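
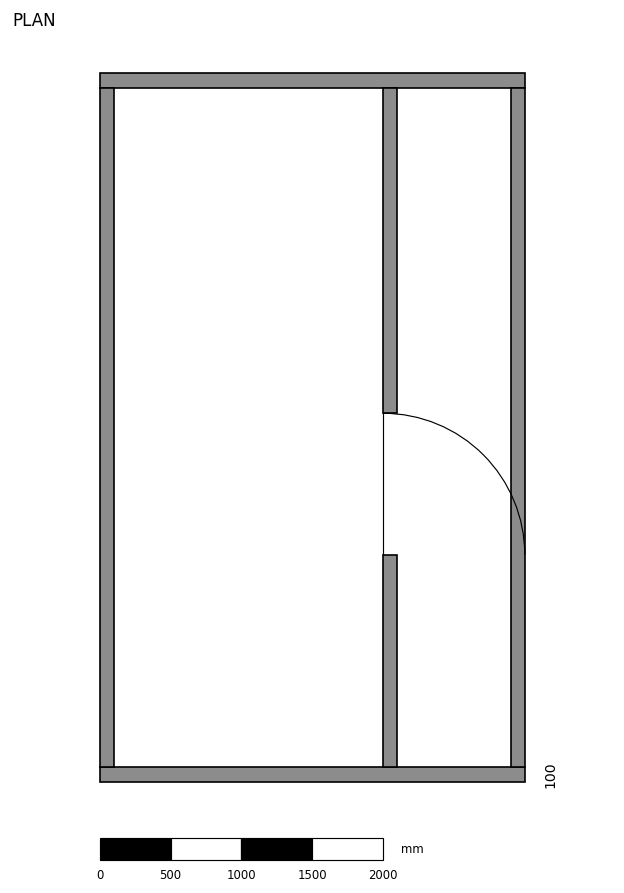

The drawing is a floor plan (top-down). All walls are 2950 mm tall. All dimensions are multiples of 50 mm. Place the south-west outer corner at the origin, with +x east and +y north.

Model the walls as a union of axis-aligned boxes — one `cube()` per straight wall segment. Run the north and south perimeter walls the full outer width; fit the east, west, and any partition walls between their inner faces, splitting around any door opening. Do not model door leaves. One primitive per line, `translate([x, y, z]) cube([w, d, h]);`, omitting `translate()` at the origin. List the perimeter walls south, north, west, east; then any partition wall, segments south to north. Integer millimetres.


cube([3000, 100, 2950]);
translate([0, 4900, 0]) cube([3000, 100, 2950]);
translate([0, 100, 0]) cube([100, 4800, 2950]);
translate([2900, 100, 0]) cube([100, 4800, 2950]);
translate([2000, 100, 0]) cube([100, 1500, 2950]);
translate([2000, 2600, 0]) cube([100, 2300, 2950]);


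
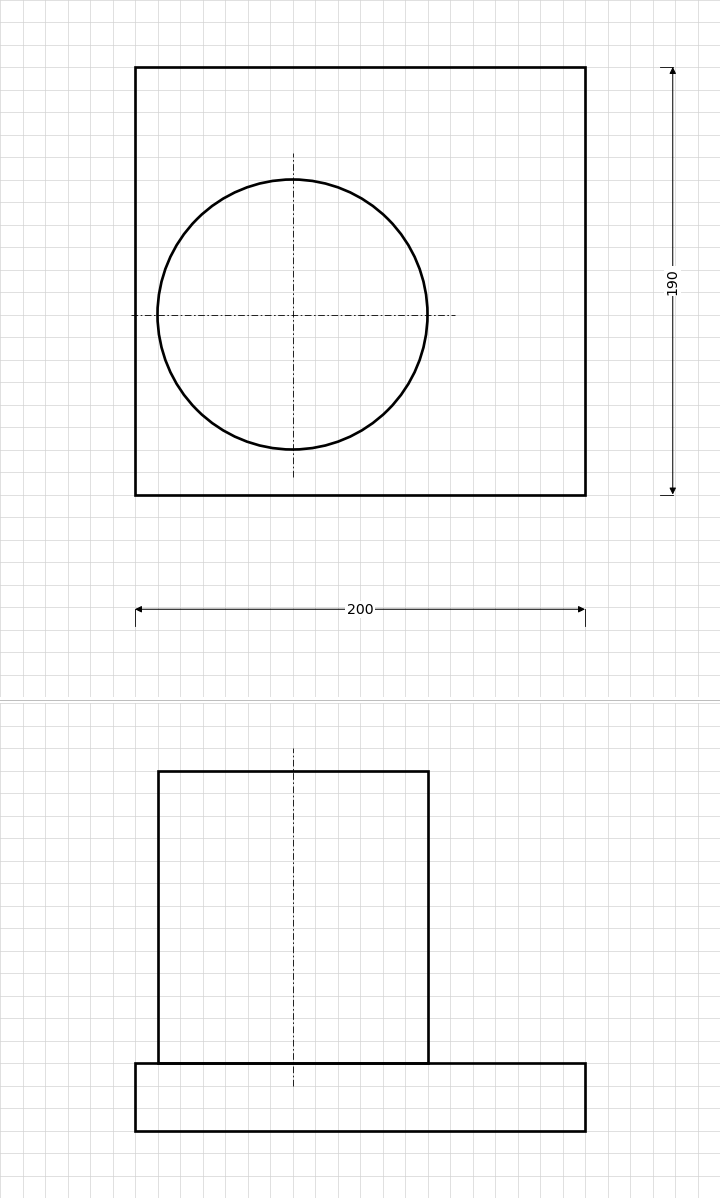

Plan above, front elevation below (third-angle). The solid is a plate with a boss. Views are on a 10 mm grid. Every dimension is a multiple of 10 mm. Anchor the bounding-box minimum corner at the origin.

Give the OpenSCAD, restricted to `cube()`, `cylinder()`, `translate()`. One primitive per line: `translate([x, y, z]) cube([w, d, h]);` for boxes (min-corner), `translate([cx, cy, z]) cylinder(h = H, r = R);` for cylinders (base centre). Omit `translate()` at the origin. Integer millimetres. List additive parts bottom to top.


cube([200, 190, 30]);
translate([70, 80, 30]) cylinder(h = 130, r = 60);


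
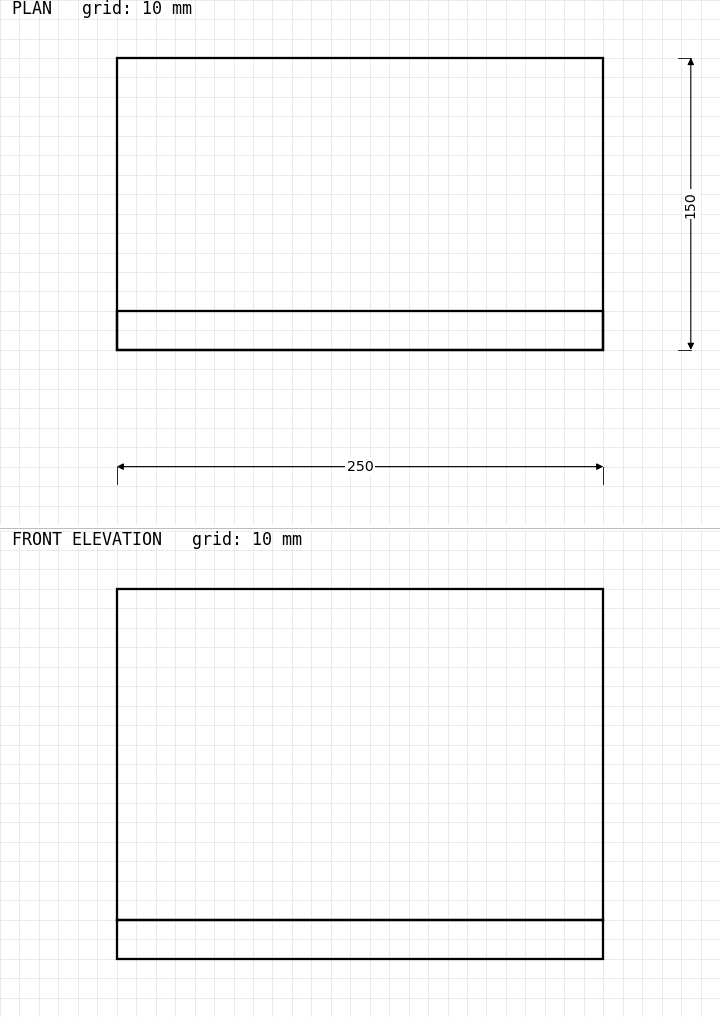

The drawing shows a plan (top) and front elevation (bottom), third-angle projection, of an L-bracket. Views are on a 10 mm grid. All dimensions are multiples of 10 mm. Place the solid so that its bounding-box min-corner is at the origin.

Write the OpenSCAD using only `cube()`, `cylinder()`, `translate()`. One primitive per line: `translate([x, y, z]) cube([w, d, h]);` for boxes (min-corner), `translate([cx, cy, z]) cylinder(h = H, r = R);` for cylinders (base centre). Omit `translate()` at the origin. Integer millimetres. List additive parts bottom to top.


cube([250, 150, 20]);
translate([0, 0, 20]) cube([250, 20, 170]);


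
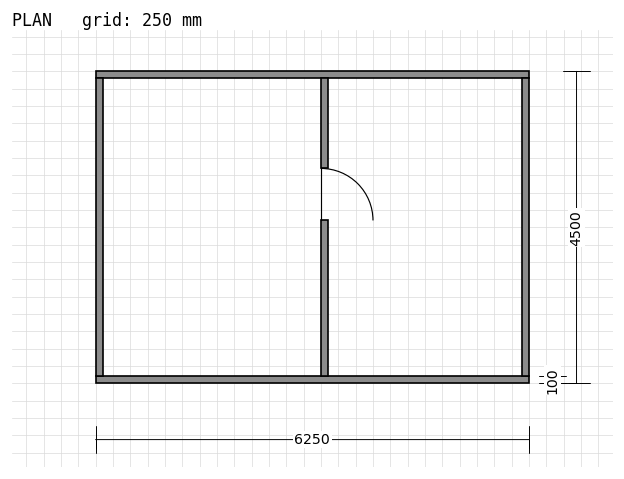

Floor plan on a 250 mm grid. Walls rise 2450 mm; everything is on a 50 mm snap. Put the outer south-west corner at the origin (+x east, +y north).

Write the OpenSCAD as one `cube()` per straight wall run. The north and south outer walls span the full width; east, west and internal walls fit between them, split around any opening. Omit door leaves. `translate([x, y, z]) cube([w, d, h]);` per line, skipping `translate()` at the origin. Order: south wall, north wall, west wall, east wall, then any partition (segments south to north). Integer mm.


cube([6250, 100, 2450]);
translate([0, 4400, 0]) cube([6250, 100, 2450]);
translate([0, 100, 0]) cube([100, 4300, 2450]);
translate([6150, 100, 0]) cube([100, 4300, 2450]);
translate([3250, 100, 0]) cube([100, 2250, 2450]);
translate([3250, 3100, 0]) cube([100, 1300, 2450]);


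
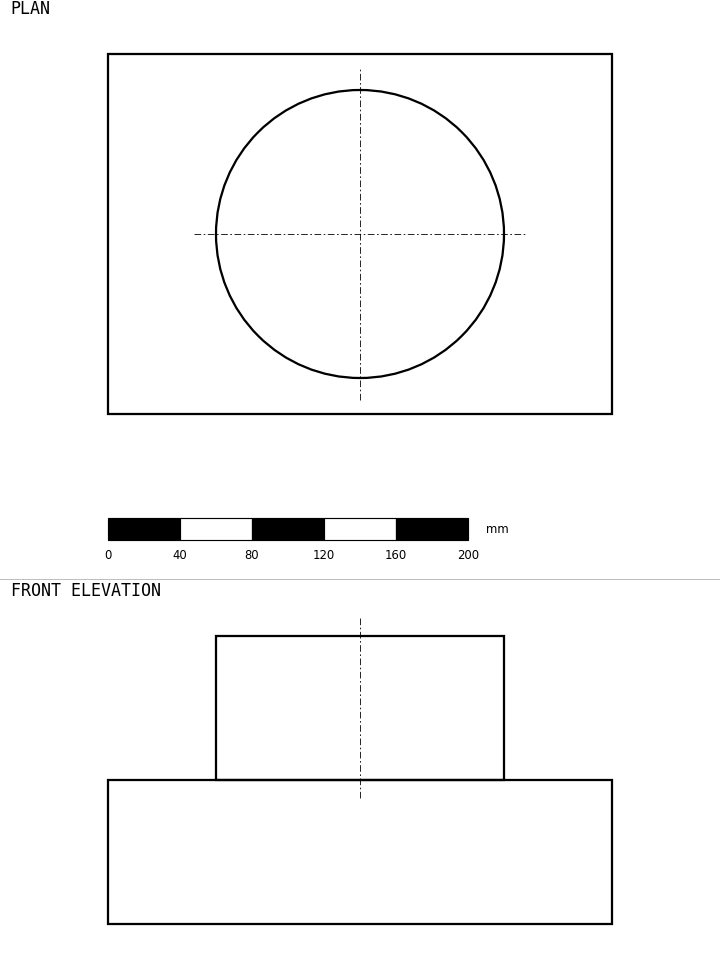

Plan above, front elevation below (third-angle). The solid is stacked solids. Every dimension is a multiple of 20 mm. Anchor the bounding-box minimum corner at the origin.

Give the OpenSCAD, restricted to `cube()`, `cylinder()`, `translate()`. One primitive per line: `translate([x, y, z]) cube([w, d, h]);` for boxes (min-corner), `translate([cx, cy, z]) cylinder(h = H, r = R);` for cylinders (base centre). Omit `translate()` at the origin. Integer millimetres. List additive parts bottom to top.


cube([280, 200, 80]);
translate([140, 100, 80]) cylinder(h = 80, r = 80);


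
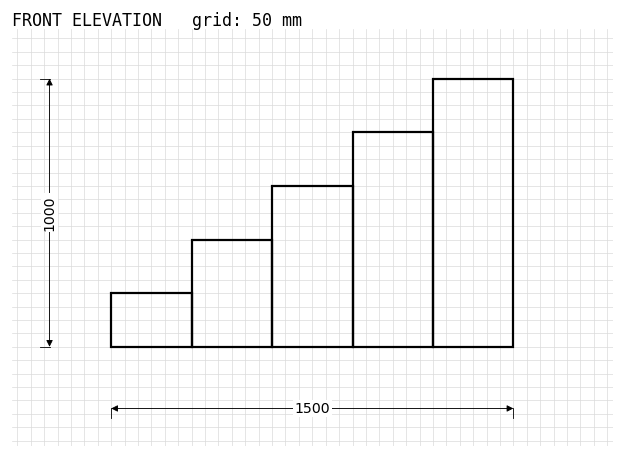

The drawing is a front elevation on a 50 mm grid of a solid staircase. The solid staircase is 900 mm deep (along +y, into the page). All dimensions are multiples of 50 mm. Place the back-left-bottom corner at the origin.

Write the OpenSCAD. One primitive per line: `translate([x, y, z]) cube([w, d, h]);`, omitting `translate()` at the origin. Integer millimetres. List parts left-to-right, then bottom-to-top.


cube([300, 900, 200]);
translate([300, 0, 0]) cube([300, 900, 400]);
translate([600, 0, 0]) cube([300, 900, 600]);
translate([900, 0, 0]) cube([300, 900, 800]);
translate([1200, 0, 0]) cube([300, 900, 1000]);


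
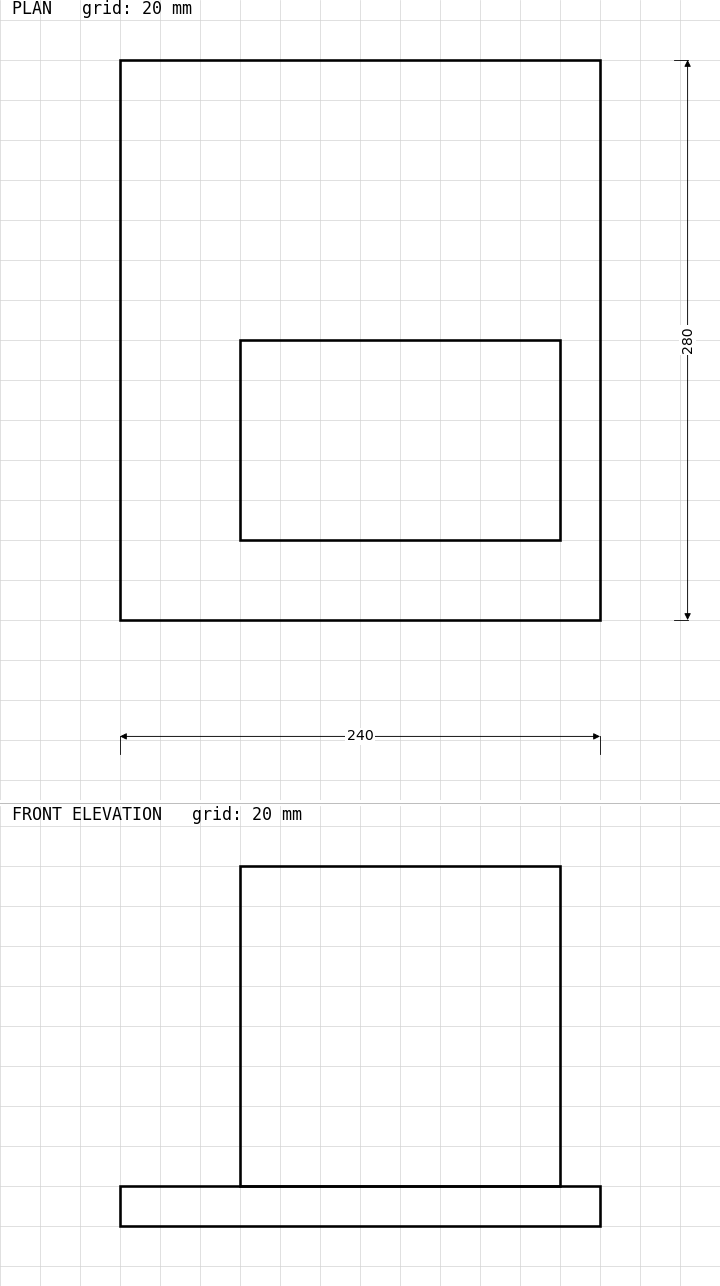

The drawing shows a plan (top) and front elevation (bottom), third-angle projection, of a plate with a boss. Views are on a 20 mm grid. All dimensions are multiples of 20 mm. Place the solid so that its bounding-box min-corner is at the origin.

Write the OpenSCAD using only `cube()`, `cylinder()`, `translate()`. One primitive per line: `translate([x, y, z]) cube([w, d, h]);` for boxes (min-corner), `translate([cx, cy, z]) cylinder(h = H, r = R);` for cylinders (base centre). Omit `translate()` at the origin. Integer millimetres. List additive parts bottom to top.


cube([240, 280, 20]);
translate([60, 40, 20]) cube([160, 100, 160]);


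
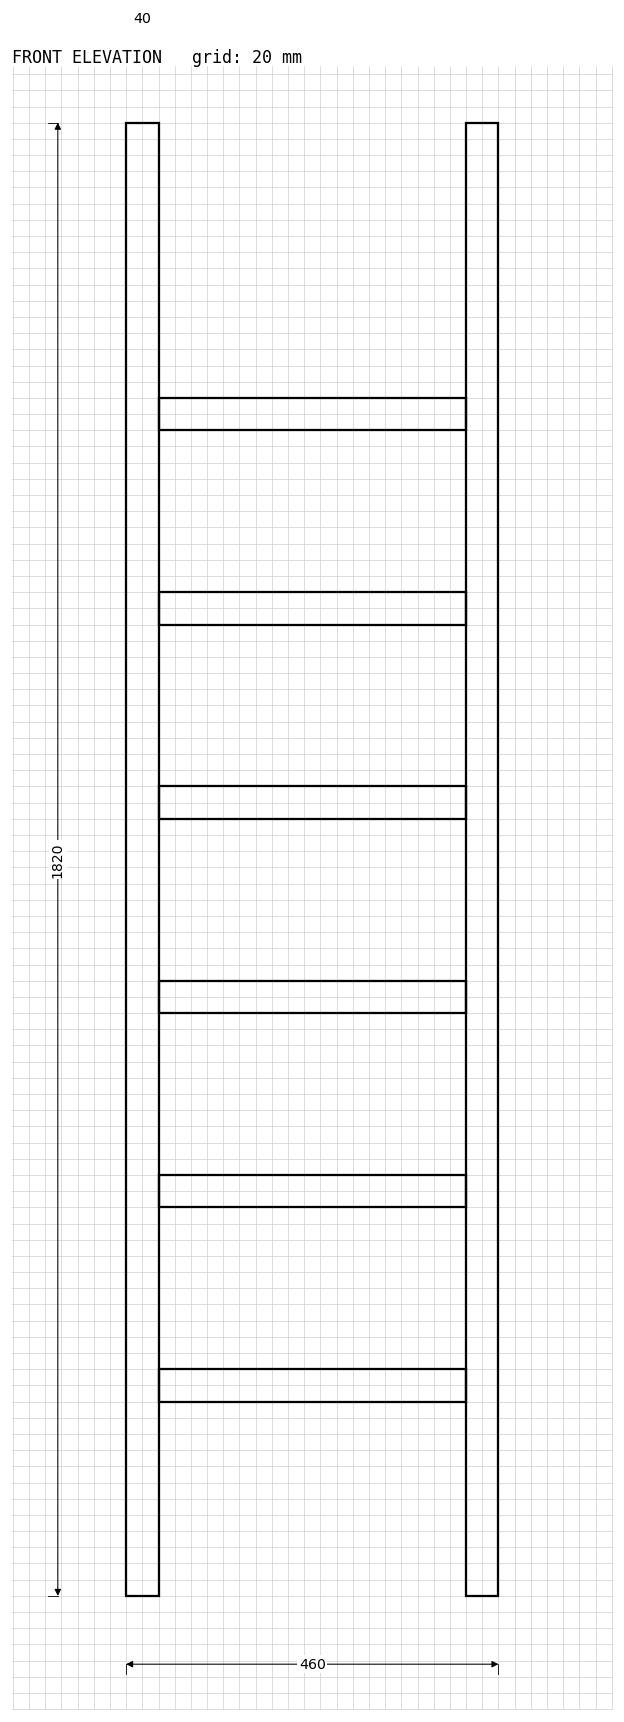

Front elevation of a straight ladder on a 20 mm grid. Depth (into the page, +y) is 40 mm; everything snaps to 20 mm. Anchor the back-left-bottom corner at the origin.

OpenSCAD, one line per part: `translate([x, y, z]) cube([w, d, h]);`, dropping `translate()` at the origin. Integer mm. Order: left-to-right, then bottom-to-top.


cube([40, 40, 1820]);
translate([40, 0, 240]) cube([380, 40, 40]);
translate([40, 0, 480]) cube([380, 40, 40]);
translate([40, 0, 720]) cube([380, 40, 40]);
translate([40, 0, 960]) cube([380, 40, 40]);
translate([40, 0, 1200]) cube([380, 40, 40]);
translate([40, 0, 1440]) cube([380, 40, 40]);
translate([420, 0, 0]) cube([40, 40, 1820]);


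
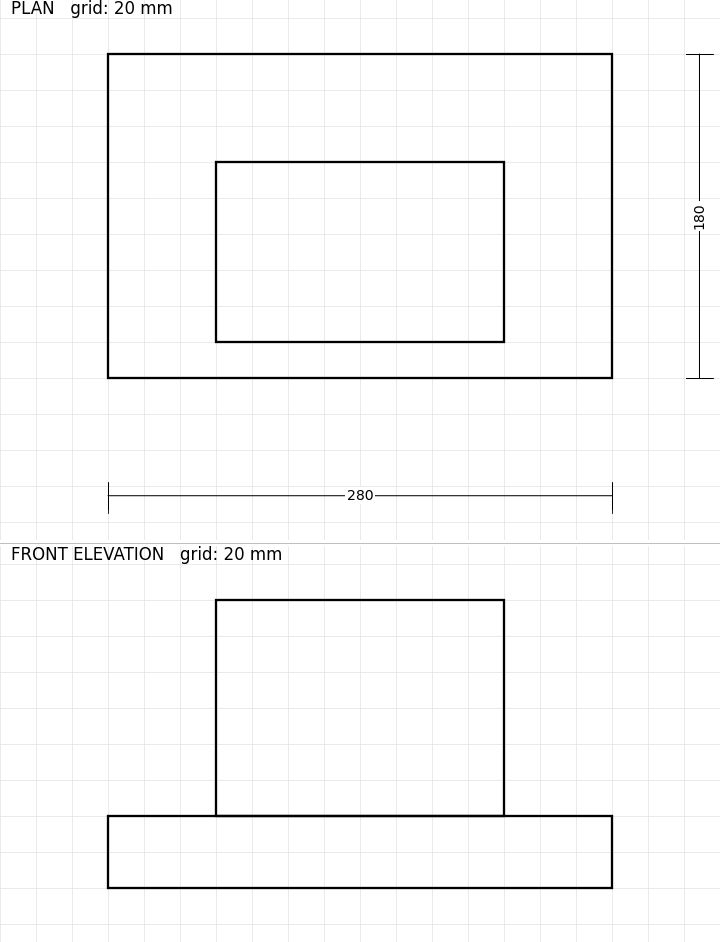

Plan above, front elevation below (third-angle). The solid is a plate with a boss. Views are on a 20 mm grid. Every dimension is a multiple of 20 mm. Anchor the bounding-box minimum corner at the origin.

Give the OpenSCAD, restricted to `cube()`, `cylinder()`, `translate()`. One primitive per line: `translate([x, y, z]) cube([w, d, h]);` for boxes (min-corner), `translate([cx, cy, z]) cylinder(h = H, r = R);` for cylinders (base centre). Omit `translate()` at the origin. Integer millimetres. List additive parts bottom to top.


cube([280, 180, 40]);
translate([60, 20, 40]) cube([160, 100, 120]);


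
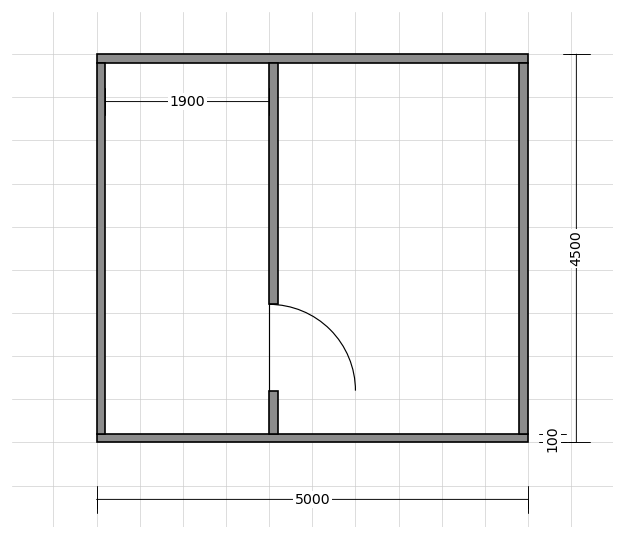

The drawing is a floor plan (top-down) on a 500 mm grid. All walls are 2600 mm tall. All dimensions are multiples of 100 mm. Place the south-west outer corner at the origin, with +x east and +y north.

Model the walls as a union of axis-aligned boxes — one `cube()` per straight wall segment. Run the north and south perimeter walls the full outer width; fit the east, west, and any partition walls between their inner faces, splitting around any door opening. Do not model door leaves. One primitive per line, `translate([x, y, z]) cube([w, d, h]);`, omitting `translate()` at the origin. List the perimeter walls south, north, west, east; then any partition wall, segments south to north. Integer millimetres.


cube([5000, 100, 2600]);
translate([0, 4400, 0]) cube([5000, 100, 2600]);
translate([0, 100, 0]) cube([100, 4300, 2600]);
translate([4900, 100, 0]) cube([100, 4300, 2600]);
translate([2000, 100, 0]) cube([100, 500, 2600]);
translate([2000, 1600, 0]) cube([100, 2800, 2600]);


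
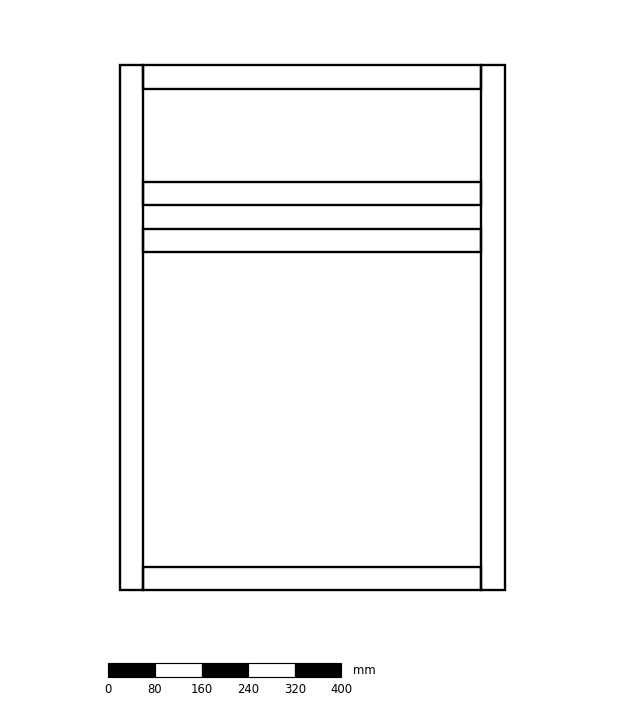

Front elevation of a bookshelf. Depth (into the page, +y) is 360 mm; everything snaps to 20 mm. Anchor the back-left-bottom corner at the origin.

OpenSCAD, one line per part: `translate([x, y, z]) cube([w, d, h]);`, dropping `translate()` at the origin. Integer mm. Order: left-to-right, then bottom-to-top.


cube([40, 360, 900]);
translate([40, 0, 0]) cube([580, 360, 40]);
translate([40, 0, 580]) cube([580, 360, 40]);
translate([40, 0, 660]) cube([580, 360, 40]);
translate([40, 0, 860]) cube([580, 360, 40]);
translate([620, 0, 0]) cube([40, 360, 900]);


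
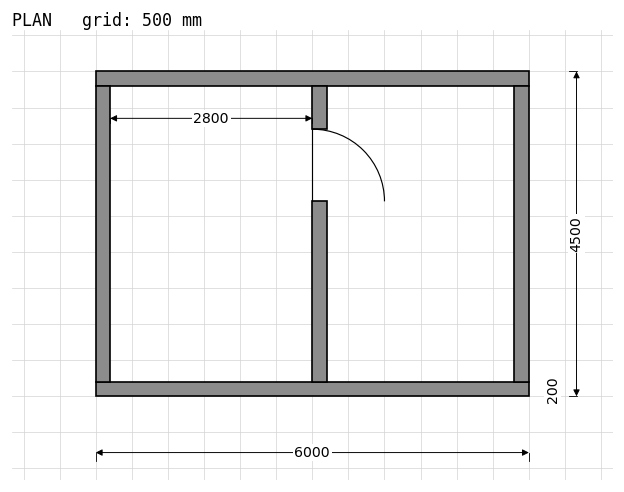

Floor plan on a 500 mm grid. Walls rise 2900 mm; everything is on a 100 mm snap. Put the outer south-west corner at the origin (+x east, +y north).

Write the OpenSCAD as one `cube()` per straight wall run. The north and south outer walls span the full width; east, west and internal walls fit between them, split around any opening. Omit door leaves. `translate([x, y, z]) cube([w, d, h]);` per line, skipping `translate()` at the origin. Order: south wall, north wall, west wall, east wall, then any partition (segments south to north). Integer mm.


cube([6000, 200, 2900]);
translate([0, 4300, 0]) cube([6000, 200, 2900]);
translate([0, 200, 0]) cube([200, 4100, 2900]);
translate([5800, 200, 0]) cube([200, 4100, 2900]);
translate([3000, 200, 0]) cube([200, 2500, 2900]);
translate([3000, 3700, 0]) cube([200, 600, 2900]);


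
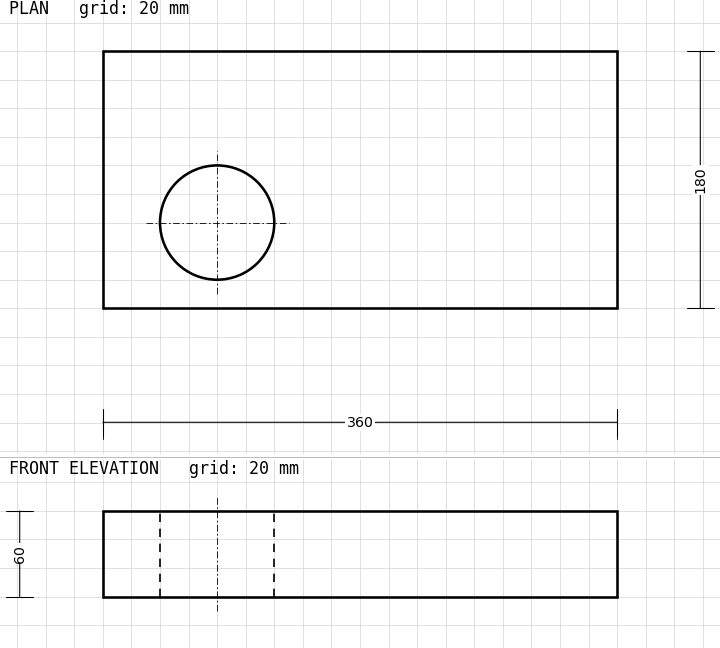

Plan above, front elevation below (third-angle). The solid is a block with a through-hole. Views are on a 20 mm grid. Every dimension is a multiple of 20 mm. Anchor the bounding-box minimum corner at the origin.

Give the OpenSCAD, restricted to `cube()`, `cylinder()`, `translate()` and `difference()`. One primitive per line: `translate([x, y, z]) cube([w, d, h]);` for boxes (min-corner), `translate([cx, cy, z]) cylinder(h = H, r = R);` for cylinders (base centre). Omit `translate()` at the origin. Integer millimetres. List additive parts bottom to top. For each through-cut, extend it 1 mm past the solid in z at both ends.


difference() {
  cube([360, 180, 60]);
  translate([80, 60, -1]) cylinder(h = 62, r = 40);
}


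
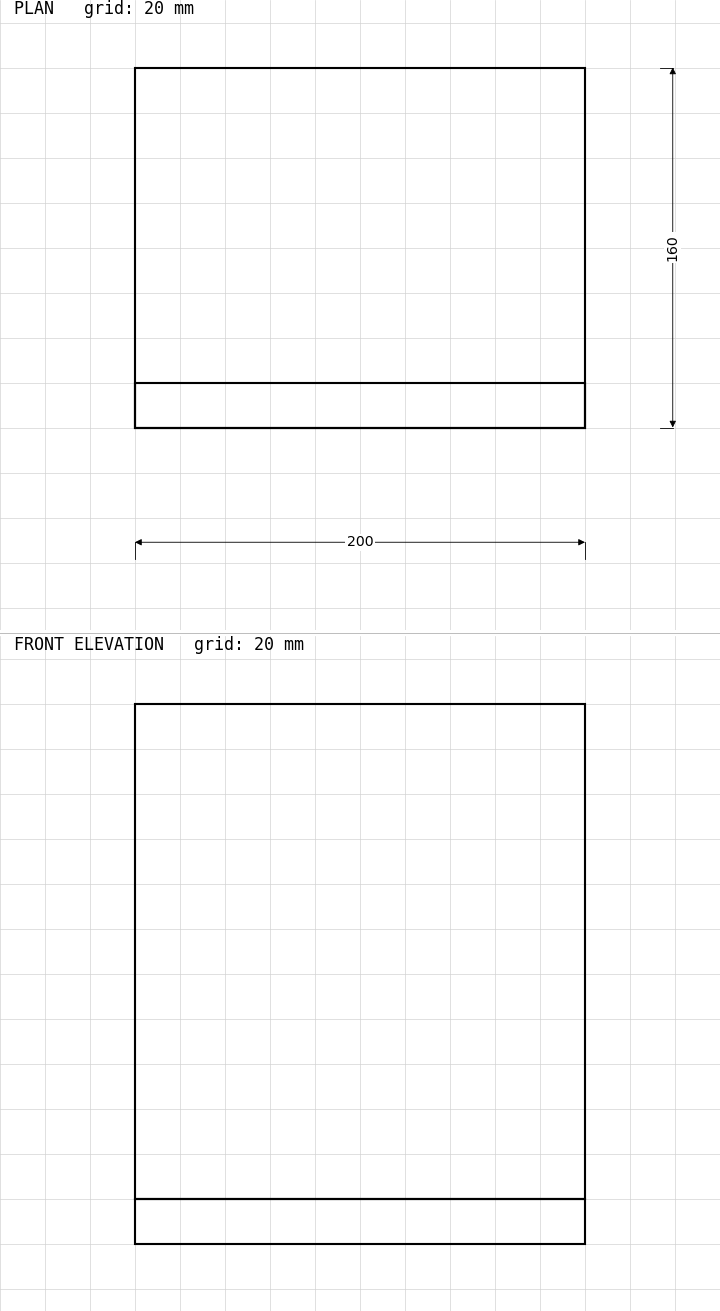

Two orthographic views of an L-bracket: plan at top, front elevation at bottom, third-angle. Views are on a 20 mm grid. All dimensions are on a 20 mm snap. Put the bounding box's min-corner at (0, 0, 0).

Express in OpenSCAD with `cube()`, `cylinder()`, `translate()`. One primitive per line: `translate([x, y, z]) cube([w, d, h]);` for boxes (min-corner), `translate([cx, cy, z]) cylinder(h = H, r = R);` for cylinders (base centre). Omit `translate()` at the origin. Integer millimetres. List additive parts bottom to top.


cube([200, 160, 20]);
translate([0, 0, 20]) cube([200, 20, 220]);


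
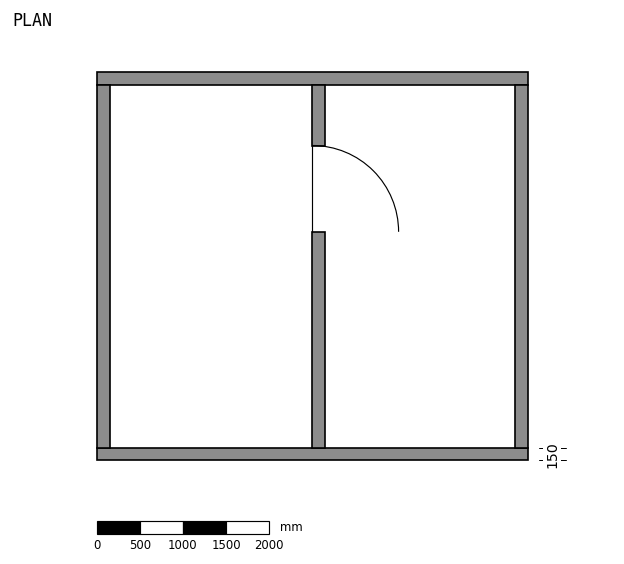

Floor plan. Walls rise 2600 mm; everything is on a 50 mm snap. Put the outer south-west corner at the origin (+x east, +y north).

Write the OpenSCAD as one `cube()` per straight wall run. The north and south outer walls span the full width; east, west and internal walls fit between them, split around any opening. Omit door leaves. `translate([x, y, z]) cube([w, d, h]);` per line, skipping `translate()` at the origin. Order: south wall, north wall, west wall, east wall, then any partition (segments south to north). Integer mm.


cube([5000, 150, 2600]);
translate([0, 4350, 0]) cube([5000, 150, 2600]);
translate([0, 150, 0]) cube([150, 4200, 2600]);
translate([4850, 150, 0]) cube([150, 4200, 2600]);
translate([2500, 150, 0]) cube([150, 2500, 2600]);
translate([2500, 3650, 0]) cube([150, 700, 2600]);


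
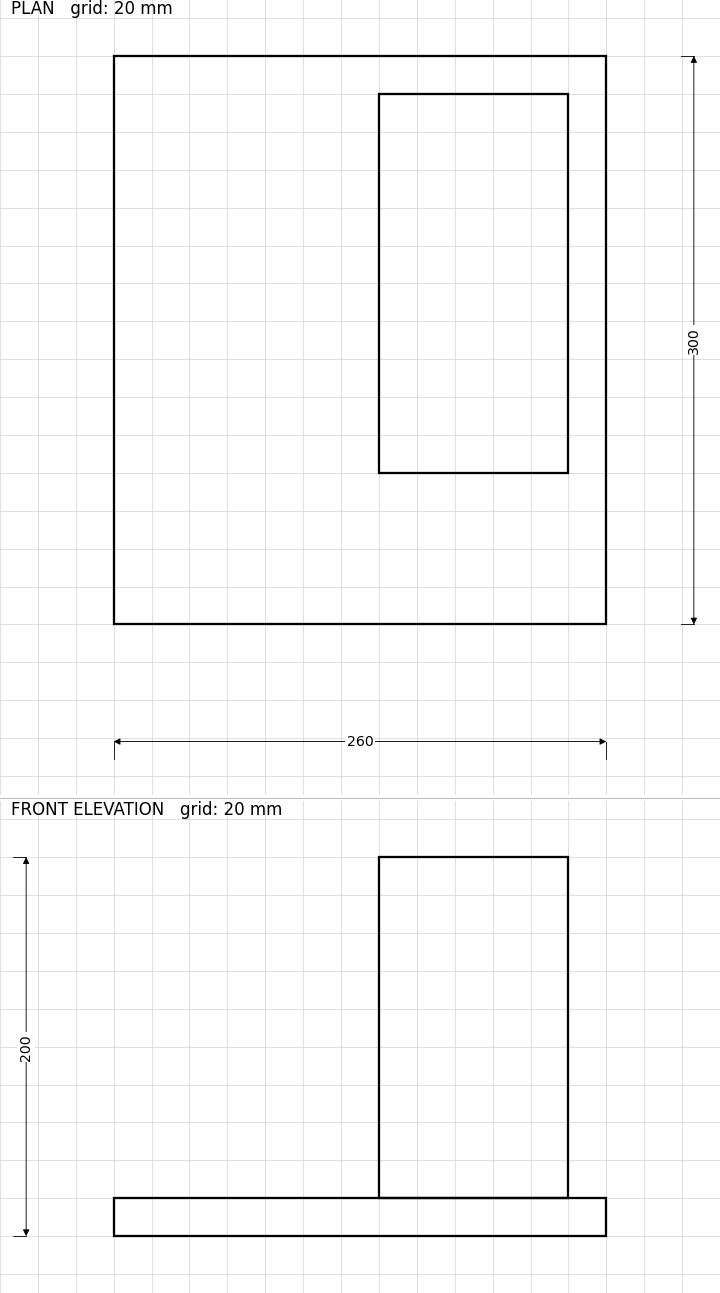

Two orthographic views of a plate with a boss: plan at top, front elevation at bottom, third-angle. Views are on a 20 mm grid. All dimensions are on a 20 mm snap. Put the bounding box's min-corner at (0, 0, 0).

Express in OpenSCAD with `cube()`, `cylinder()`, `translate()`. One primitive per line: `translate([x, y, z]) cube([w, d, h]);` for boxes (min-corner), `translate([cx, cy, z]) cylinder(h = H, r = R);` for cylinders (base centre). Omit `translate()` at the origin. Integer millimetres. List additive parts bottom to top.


cube([260, 300, 20]);
translate([140, 80, 20]) cube([100, 200, 180]);


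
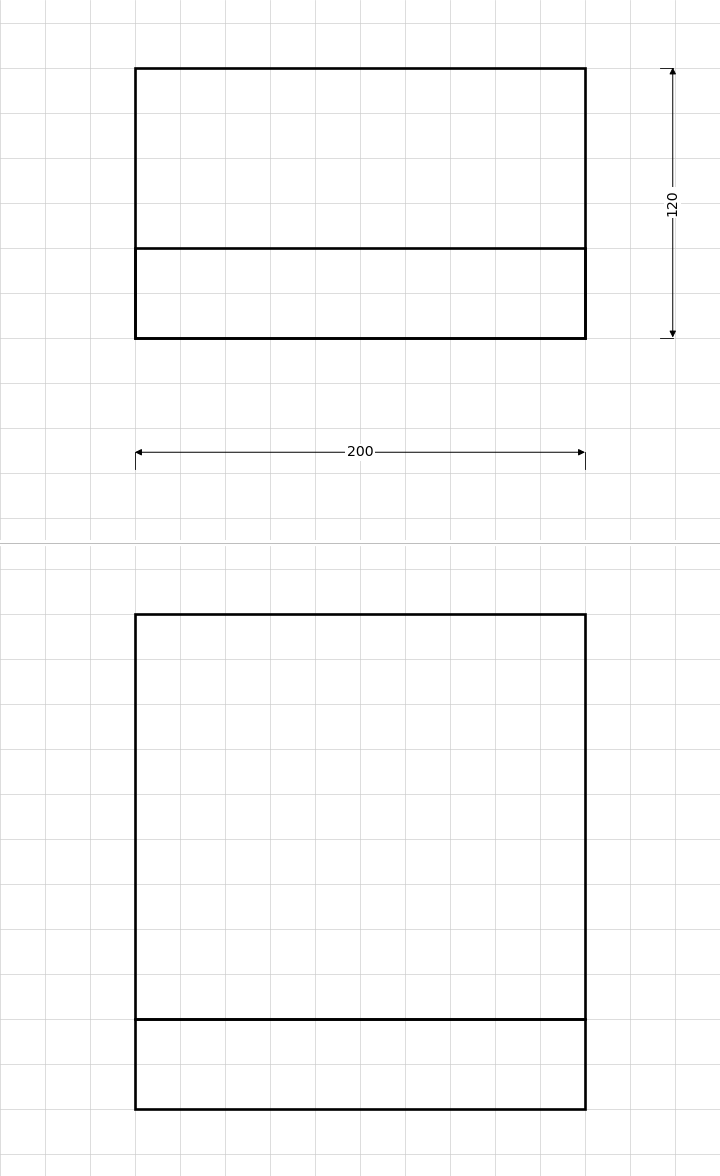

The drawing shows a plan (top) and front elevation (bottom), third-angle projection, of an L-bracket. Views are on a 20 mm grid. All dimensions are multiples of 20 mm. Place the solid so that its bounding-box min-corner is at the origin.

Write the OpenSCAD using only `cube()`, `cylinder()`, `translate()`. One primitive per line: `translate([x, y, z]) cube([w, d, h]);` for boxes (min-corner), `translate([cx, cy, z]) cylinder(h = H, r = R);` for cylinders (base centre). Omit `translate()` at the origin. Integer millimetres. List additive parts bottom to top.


cube([200, 120, 40]);
translate([0, 0, 40]) cube([200, 40, 180]);


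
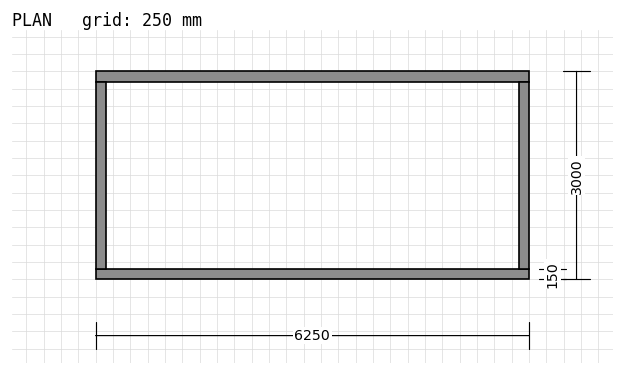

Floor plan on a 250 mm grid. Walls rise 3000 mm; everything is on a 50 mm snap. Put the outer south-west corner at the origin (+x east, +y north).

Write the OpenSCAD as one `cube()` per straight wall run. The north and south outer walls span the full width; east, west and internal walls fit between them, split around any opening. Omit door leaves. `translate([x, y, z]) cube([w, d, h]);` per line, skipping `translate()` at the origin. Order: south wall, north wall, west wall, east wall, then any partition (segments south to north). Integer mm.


cube([6250, 150, 3000]);
translate([0, 2850, 0]) cube([6250, 150, 3000]);
translate([0, 150, 0]) cube([150, 2700, 3000]);
translate([6100, 150, 0]) cube([150, 2700, 3000]);


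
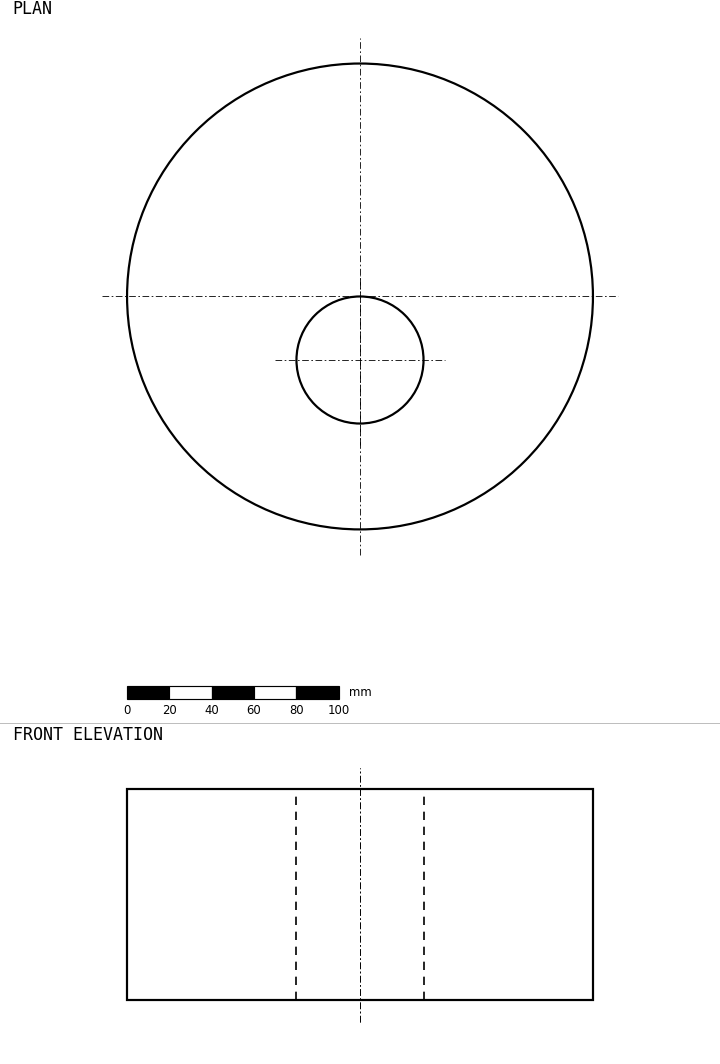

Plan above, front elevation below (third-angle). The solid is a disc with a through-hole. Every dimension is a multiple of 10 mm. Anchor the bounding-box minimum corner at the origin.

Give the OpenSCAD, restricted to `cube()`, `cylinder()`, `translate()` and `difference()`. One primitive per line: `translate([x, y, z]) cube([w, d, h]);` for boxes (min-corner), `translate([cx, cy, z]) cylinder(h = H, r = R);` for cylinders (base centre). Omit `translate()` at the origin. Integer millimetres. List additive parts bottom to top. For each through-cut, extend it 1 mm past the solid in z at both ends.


difference() {
  translate([110, 110, 0]) cylinder(h = 100, r = 110);
  translate([110, 80, -1]) cylinder(h = 102, r = 30);
}


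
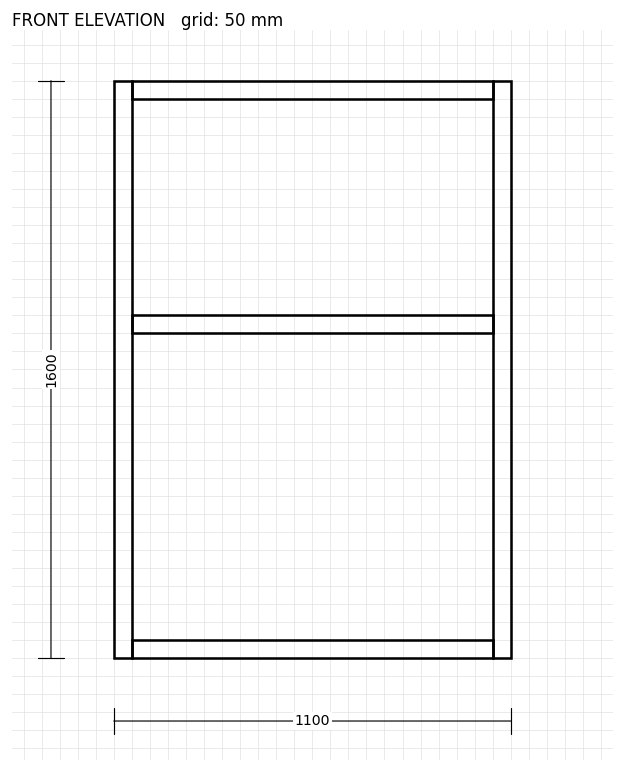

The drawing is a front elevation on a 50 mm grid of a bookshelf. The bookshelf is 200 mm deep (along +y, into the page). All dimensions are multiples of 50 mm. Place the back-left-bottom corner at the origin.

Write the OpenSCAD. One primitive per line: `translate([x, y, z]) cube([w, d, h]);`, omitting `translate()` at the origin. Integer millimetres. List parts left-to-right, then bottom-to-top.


cube([50, 200, 1600]);
translate([50, 0, 0]) cube([1000, 200, 50]);
translate([50, 0, 900]) cube([1000, 200, 50]);
translate([50, 0, 1550]) cube([1000, 200, 50]);
translate([1050, 0, 0]) cube([50, 200, 1600]);


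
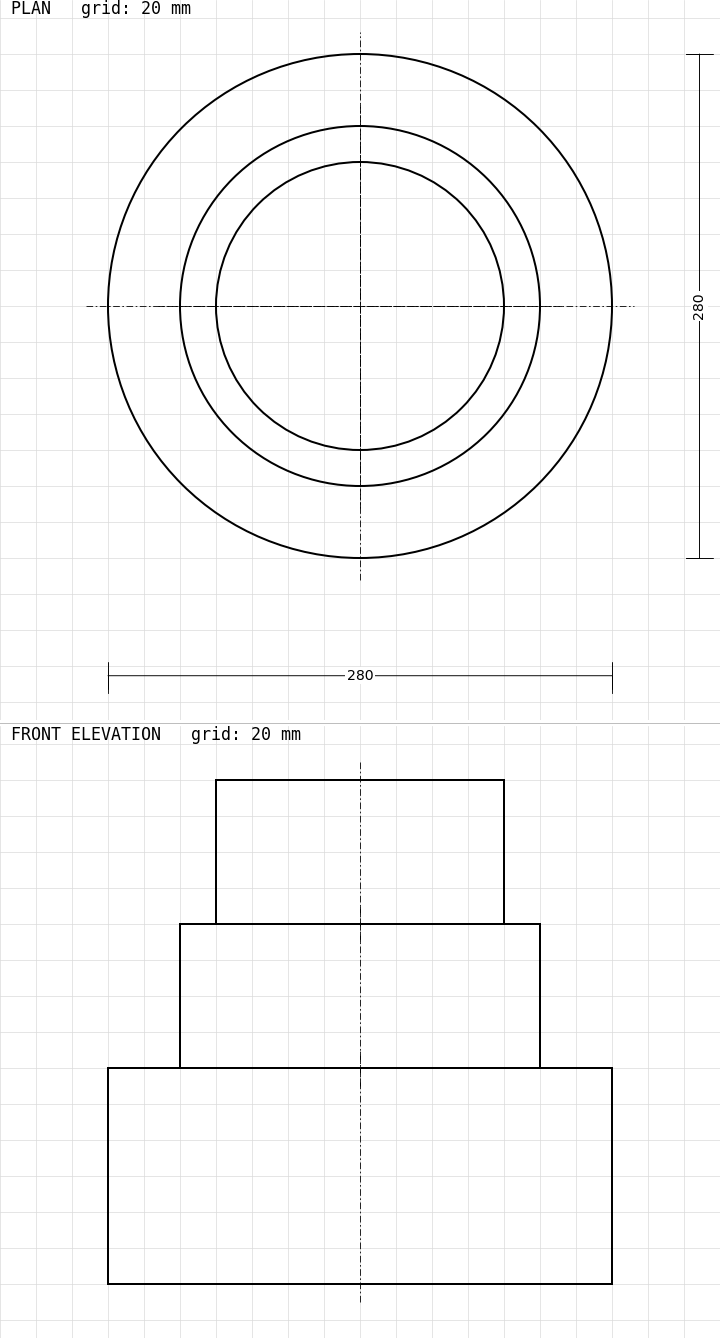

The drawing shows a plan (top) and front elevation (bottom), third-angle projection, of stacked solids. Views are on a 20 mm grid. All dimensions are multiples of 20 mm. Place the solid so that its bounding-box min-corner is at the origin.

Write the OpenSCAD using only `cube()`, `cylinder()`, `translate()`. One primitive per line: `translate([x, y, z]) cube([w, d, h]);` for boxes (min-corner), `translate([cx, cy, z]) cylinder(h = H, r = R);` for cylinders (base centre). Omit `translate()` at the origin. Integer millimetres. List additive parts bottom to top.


translate([140, 140, 0]) cylinder(h = 120, r = 140);
translate([140, 140, 120]) cylinder(h = 80, r = 100);
translate([140, 140, 200]) cylinder(h = 80, r = 80);


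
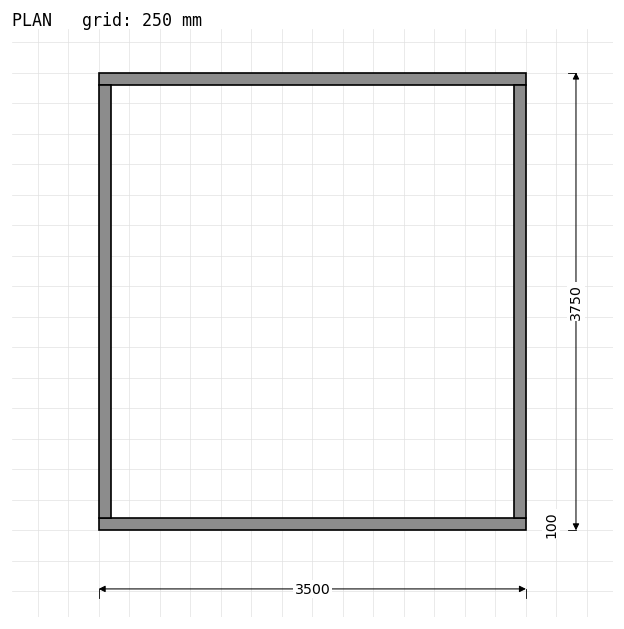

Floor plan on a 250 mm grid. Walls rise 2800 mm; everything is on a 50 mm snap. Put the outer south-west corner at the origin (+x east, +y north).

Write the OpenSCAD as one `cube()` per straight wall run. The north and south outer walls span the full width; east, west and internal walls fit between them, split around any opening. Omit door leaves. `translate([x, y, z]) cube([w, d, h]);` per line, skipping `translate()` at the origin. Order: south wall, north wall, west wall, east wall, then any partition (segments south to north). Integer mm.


cube([3500, 100, 2800]);
translate([0, 3650, 0]) cube([3500, 100, 2800]);
translate([0, 100, 0]) cube([100, 3550, 2800]);
translate([3400, 100, 0]) cube([100, 3550, 2800]);


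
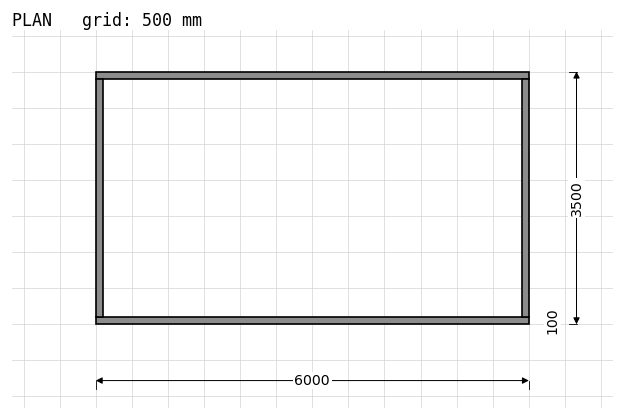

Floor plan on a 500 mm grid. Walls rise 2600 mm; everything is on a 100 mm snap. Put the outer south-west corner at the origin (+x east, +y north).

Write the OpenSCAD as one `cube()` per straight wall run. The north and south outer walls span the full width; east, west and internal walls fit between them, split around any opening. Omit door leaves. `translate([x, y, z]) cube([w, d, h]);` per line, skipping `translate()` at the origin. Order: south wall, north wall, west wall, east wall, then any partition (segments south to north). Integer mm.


cube([6000, 100, 2600]);
translate([0, 3400, 0]) cube([6000, 100, 2600]);
translate([0, 100, 0]) cube([100, 3300, 2600]);
translate([5900, 100, 0]) cube([100, 3300, 2600]);


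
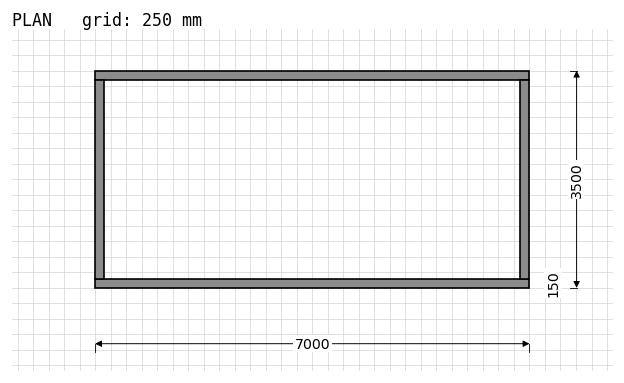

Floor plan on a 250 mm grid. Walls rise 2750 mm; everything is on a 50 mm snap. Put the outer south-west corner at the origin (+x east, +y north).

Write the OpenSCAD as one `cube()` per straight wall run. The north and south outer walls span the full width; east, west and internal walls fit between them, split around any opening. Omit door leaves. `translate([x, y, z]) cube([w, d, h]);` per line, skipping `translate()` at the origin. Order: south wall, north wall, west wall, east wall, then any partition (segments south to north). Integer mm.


cube([7000, 150, 2750]);
translate([0, 3350, 0]) cube([7000, 150, 2750]);
translate([0, 150, 0]) cube([150, 3200, 2750]);
translate([6850, 150, 0]) cube([150, 3200, 2750]);


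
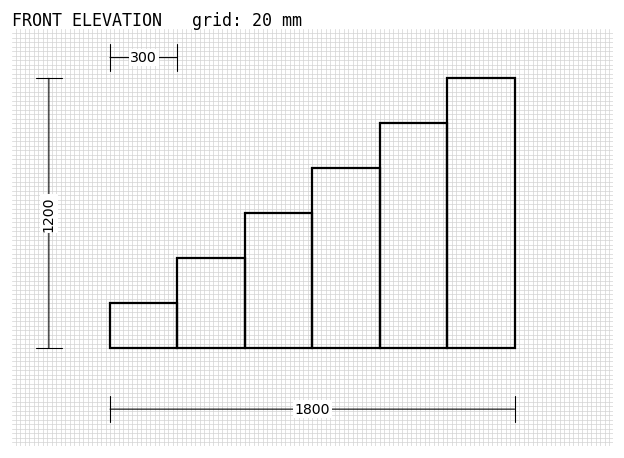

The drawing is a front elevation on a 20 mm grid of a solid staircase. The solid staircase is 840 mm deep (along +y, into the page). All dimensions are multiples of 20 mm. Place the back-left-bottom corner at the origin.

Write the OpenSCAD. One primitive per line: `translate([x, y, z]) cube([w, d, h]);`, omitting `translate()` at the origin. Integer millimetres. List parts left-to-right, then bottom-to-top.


cube([300, 840, 200]);
translate([300, 0, 0]) cube([300, 840, 400]);
translate([600, 0, 0]) cube([300, 840, 600]);
translate([900, 0, 0]) cube([300, 840, 800]);
translate([1200, 0, 0]) cube([300, 840, 1000]);
translate([1500, 0, 0]) cube([300, 840, 1200]);


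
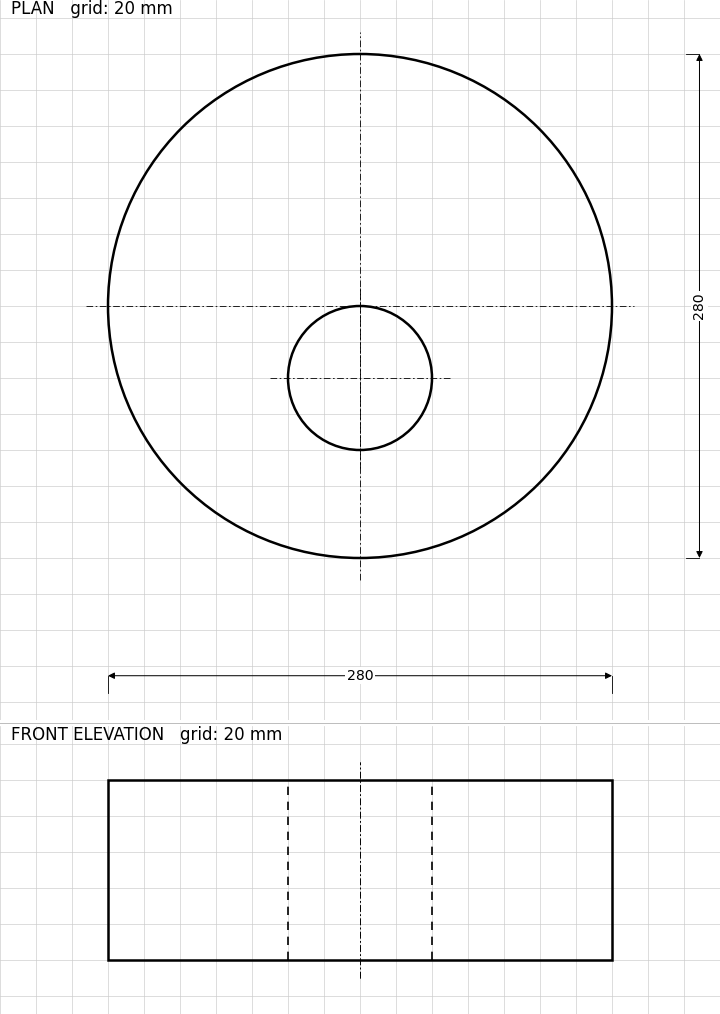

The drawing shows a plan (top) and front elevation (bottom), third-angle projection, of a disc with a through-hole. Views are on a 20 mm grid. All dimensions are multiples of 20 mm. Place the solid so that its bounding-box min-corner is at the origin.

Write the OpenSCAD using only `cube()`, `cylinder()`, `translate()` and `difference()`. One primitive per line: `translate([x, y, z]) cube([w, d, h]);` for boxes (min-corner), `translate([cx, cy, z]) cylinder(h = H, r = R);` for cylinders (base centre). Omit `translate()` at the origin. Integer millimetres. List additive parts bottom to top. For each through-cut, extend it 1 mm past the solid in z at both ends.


difference() {
  translate([140, 140, 0]) cylinder(h = 100, r = 140);
  translate([140, 100, -1]) cylinder(h = 102, r = 40);
}


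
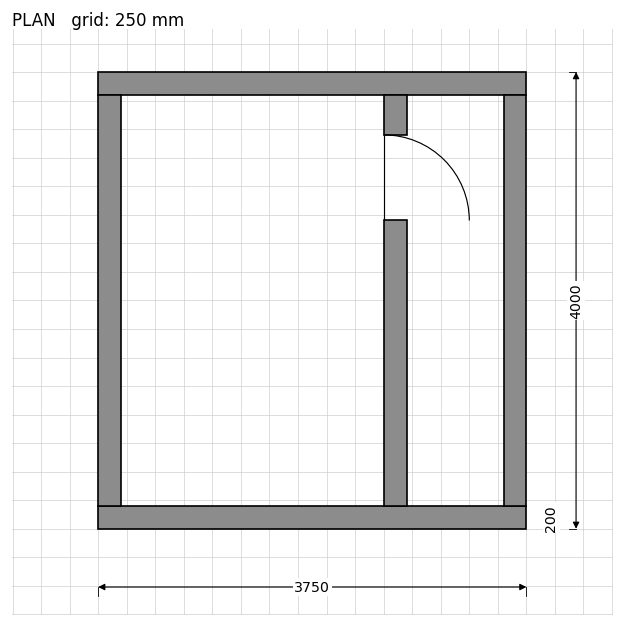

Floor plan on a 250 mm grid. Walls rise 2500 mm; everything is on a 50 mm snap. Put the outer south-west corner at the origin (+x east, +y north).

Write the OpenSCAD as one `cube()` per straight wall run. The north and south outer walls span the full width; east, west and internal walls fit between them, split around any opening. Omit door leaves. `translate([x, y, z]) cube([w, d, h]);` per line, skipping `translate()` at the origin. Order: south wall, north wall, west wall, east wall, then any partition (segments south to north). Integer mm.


cube([3750, 200, 2500]);
translate([0, 3800, 0]) cube([3750, 200, 2500]);
translate([0, 200, 0]) cube([200, 3600, 2500]);
translate([3550, 200, 0]) cube([200, 3600, 2500]);
translate([2500, 200, 0]) cube([200, 2500, 2500]);
translate([2500, 3450, 0]) cube([200, 350, 2500]);


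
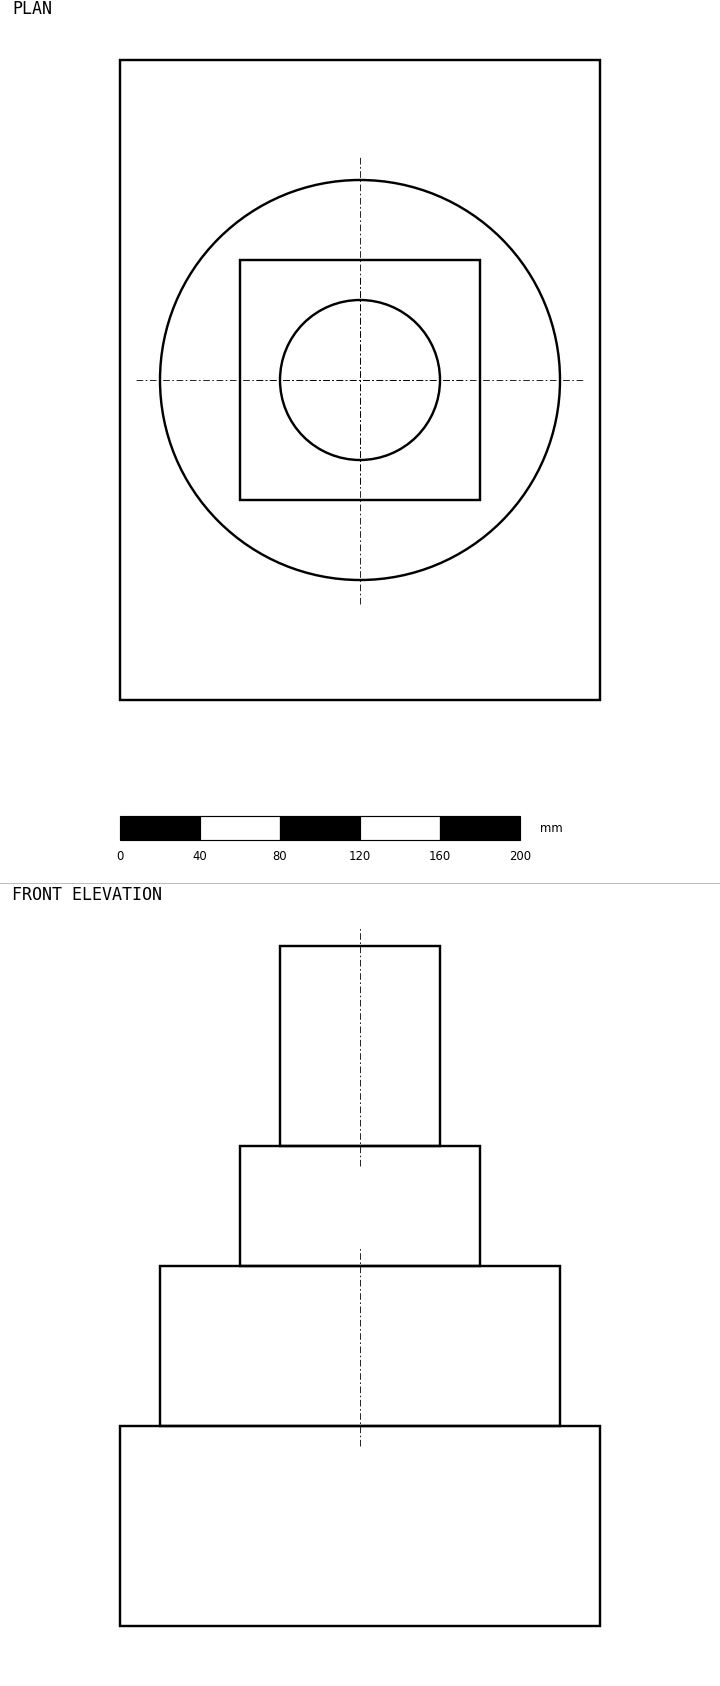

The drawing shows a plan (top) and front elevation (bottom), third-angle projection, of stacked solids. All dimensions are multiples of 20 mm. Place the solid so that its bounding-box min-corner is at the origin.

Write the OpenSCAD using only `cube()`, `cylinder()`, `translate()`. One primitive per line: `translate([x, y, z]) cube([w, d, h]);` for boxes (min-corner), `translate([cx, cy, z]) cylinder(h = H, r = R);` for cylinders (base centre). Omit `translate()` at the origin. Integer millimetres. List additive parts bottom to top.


cube([240, 320, 100]);
translate([120, 160, 100]) cylinder(h = 80, r = 100);
translate([60, 100, 180]) cube([120, 120, 60]);
translate([120, 160, 240]) cylinder(h = 100, r = 40);


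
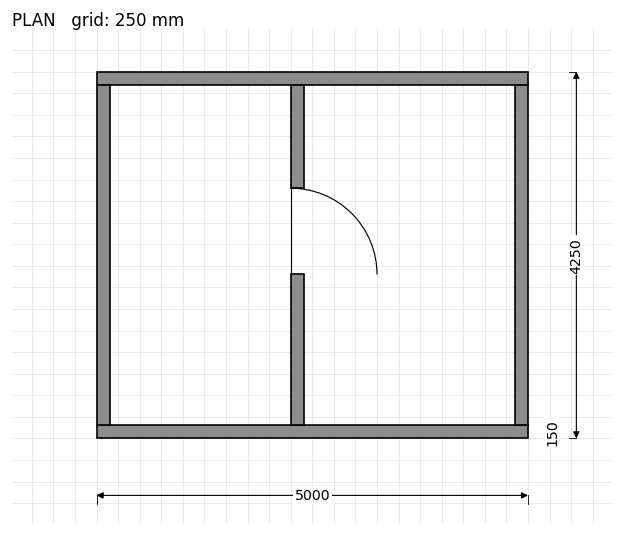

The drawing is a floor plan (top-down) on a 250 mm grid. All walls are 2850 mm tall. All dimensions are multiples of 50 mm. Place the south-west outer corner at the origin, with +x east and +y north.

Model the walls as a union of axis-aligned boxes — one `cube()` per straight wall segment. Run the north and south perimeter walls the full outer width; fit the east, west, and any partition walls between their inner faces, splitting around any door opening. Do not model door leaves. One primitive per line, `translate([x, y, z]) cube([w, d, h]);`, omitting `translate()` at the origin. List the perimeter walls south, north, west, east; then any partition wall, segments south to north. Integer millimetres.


cube([5000, 150, 2850]);
translate([0, 4100, 0]) cube([5000, 150, 2850]);
translate([0, 150, 0]) cube([150, 3950, 2850]);
translate([4850, 150, 0]) cube([150, 3950, 2850]);
translate([2250, 150, 0]) cube([150, 1750, 2850]);
translate([2250, 2900, 0]) cube([150, 1200, 2850]);


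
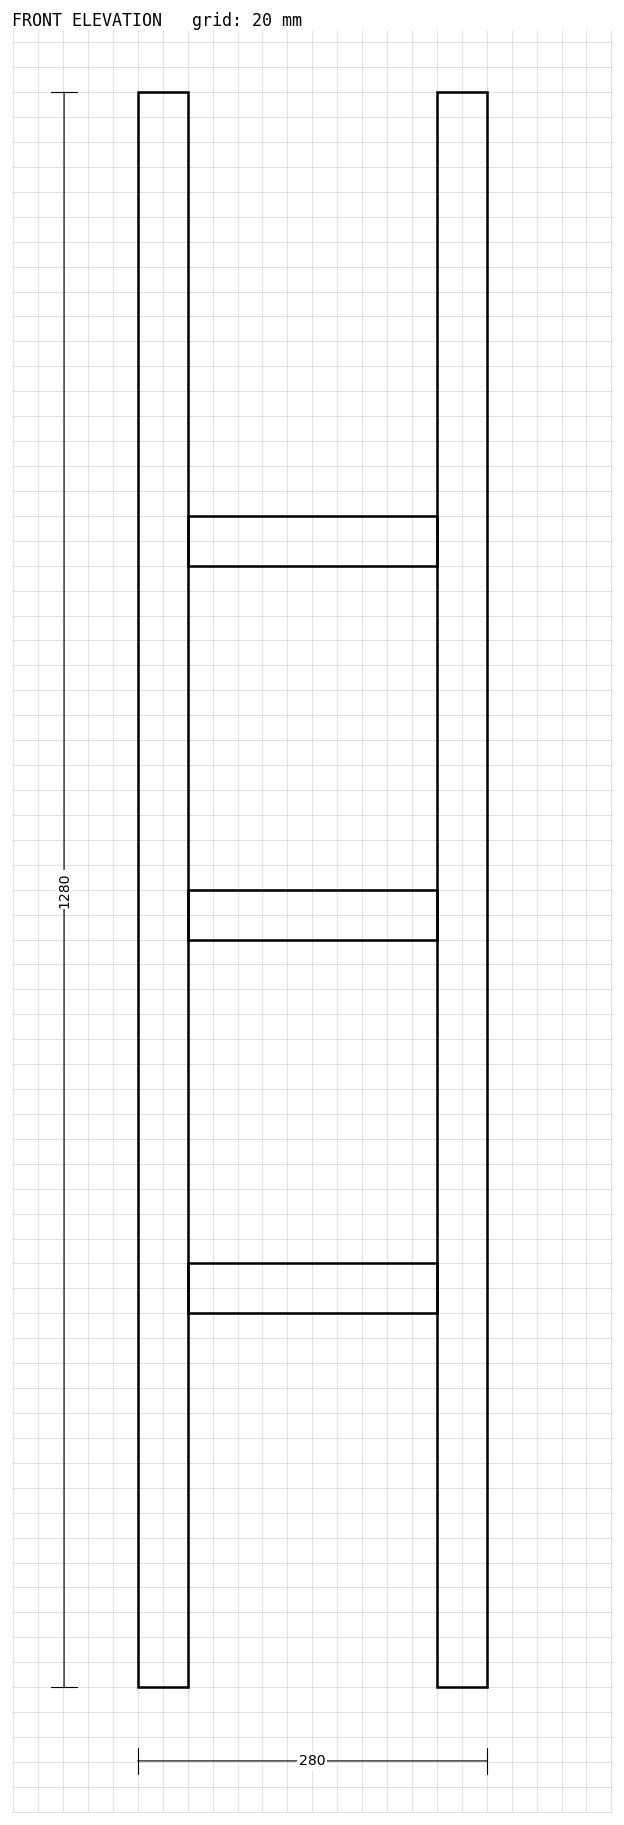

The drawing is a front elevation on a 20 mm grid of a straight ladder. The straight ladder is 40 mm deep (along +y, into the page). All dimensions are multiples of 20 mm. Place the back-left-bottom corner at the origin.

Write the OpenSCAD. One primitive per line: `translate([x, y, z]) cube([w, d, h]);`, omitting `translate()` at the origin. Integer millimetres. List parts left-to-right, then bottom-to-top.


cube([40, 40, 1280]);
translate([40, 0, 300]) cube([200, 40, 40]);
translate([40, 0, 600]) cube([200, 40, 40]);
translate([40, 0, 900]) cube([200, 40, 40]);
translate([240, 0, 0]) cube([40, 40, 1280]);


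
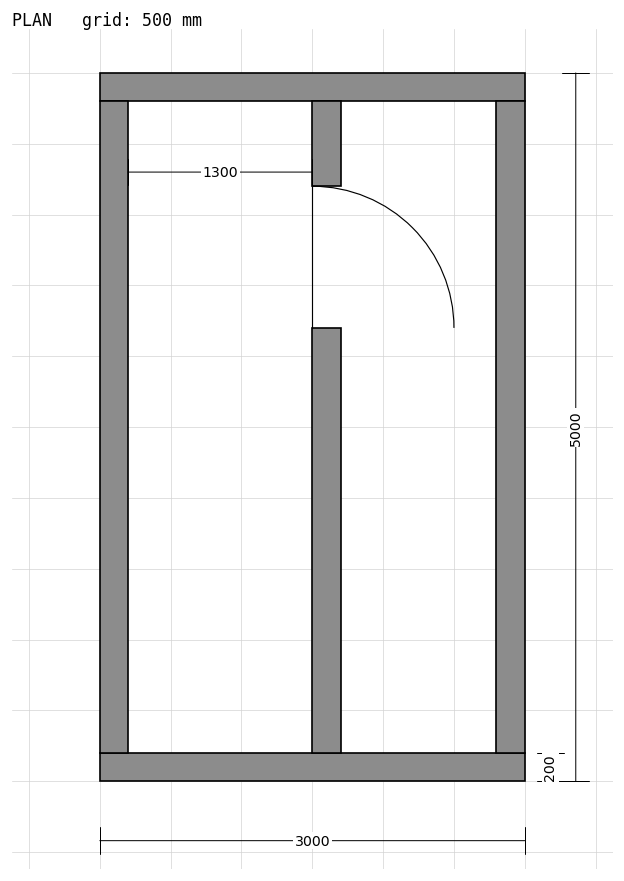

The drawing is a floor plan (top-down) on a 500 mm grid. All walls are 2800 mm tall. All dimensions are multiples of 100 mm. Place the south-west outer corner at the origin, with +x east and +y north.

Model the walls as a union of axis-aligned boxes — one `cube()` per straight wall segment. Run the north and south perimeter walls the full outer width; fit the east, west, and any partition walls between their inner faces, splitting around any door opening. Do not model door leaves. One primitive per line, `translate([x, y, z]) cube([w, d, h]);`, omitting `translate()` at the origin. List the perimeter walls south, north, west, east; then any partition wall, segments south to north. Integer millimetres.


cube([3000, 200, 2800]);
translate([0, 4800, 0]) cube([3000, 200, 2800]);
translate([0, 200, 0]) cube([200, 4600, 2800]);
translate([2800, 200, 0]) cube([200, 4600, 2800]);
translate([1500, 200, 0]) cube([200, 3000, 2800]);
translate([1500, 4200, 0]) cube([200, 600, 2800]);


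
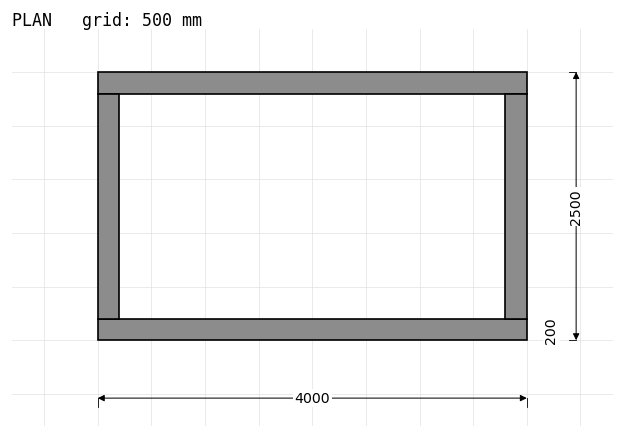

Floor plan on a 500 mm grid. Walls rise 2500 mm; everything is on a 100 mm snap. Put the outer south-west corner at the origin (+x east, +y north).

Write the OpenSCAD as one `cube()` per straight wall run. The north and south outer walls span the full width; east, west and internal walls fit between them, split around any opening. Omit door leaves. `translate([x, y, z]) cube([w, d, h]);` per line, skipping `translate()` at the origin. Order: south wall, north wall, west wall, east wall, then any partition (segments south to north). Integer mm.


cube([4000, 200, 2500]);
translate([0, 2300, 0]) cube([4000, 200, 2500]);
translate([0, 200, 0]) cube([200, 2100, 2500]);
translate([3800, 200, 0]) cube([200, 2100, 2500]);


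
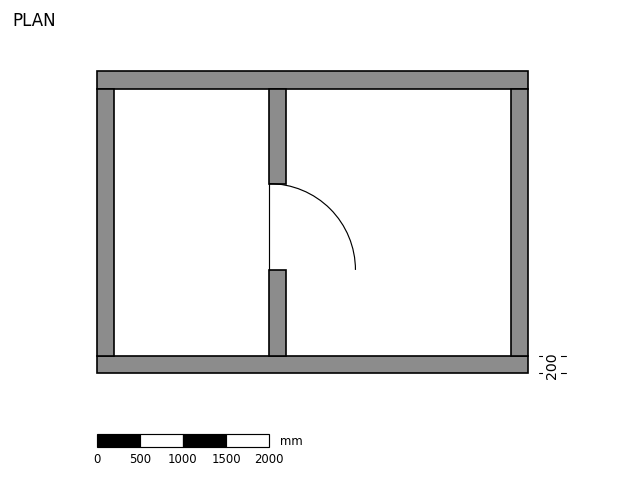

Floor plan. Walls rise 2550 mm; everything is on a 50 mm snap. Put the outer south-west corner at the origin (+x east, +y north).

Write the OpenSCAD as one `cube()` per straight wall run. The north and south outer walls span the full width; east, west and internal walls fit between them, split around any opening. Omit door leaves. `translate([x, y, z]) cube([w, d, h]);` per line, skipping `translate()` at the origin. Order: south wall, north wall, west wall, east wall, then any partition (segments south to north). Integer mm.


cube([5000, 200, 2550]);
translate([0, 3300, 0]) cube([5000, 200, 2550]);
translate([0, 200, 0]) cube([200, 3100, 2550]);
translate([4800, 200, 0]) cube([200, 3100, 2550]);
translate([2000, 200, 0]) cube([200, 1000, 2550]);
translate([2000, 2200, 0]) cube([200, 1100, 2550]);


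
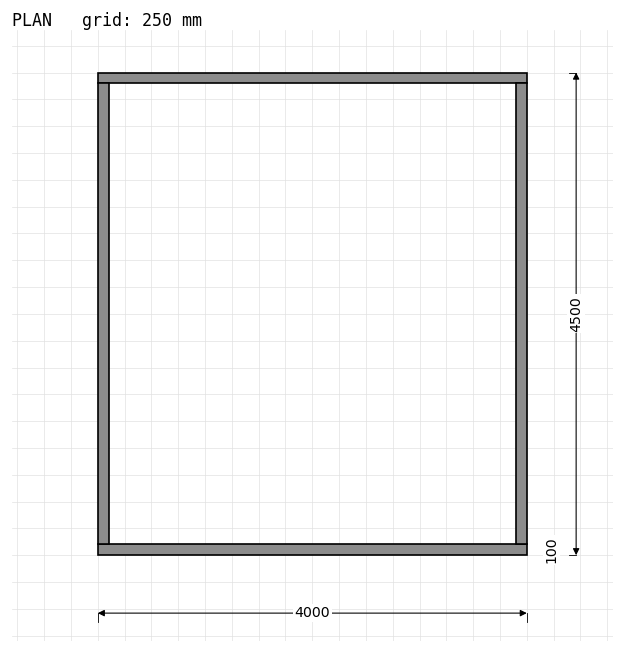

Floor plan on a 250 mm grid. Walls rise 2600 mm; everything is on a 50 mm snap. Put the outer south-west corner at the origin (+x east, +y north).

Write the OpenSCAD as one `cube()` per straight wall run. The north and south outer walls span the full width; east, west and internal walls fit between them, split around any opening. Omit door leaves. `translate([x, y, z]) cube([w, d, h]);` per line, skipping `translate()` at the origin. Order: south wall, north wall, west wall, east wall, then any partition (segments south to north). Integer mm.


cube([4000, 100, 2600]);
translate([0, 4400, 0]) cube([4000, 100, 2600]);
translate([0, 100, 0]) cube([100, 4300, 2600]);
translate([3900, 100, 0]) cube([100, 4300, 2600]);


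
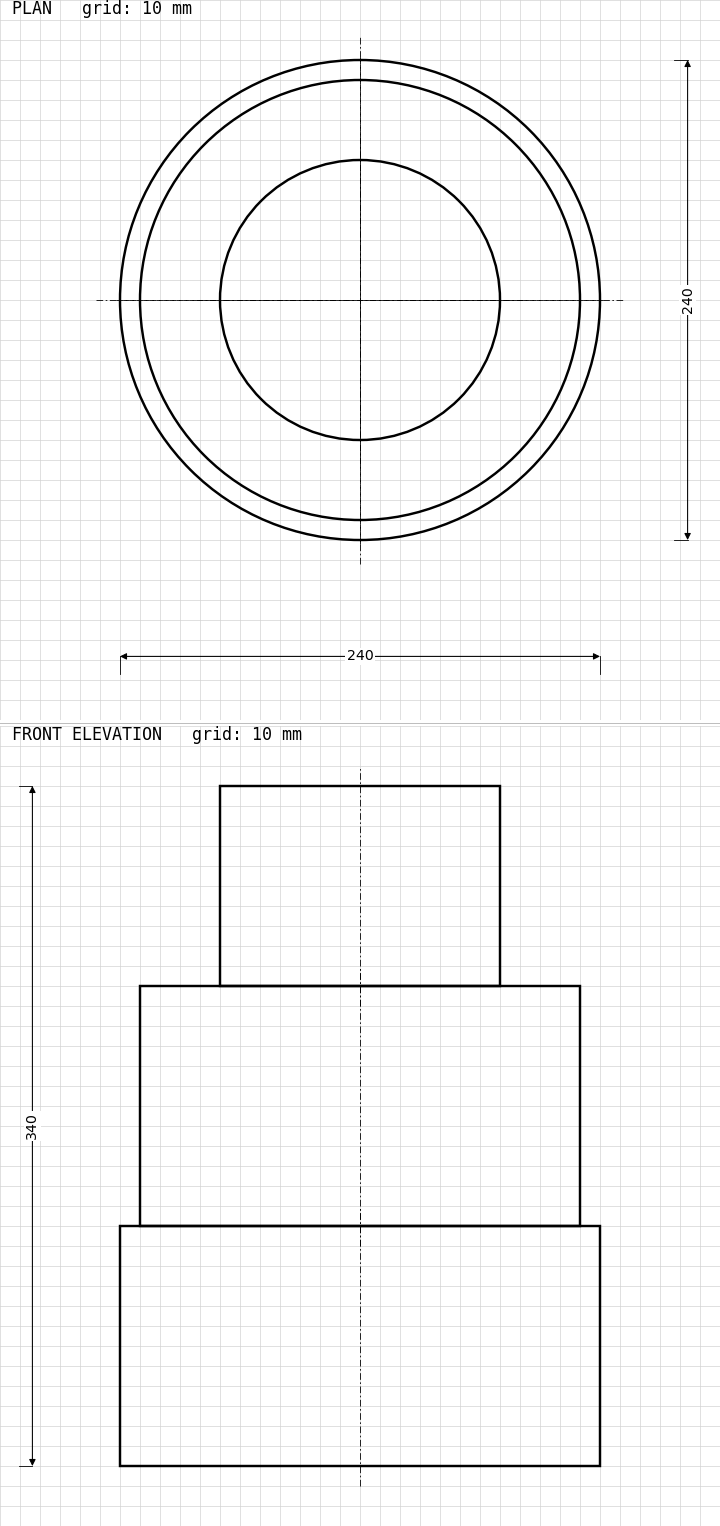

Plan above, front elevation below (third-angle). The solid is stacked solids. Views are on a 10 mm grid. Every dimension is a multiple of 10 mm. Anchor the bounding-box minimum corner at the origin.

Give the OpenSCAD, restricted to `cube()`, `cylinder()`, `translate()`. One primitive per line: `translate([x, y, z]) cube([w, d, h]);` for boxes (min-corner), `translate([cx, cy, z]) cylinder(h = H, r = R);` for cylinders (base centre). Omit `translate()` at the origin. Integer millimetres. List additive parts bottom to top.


translate([120, 120, 0]) cylinder(h = 120, r = 120);
translate([120, 120, 120]) cylinder(h = 120, r = 110);
translate([120, 120, 240]) cylinder(h = 100, r = 70);


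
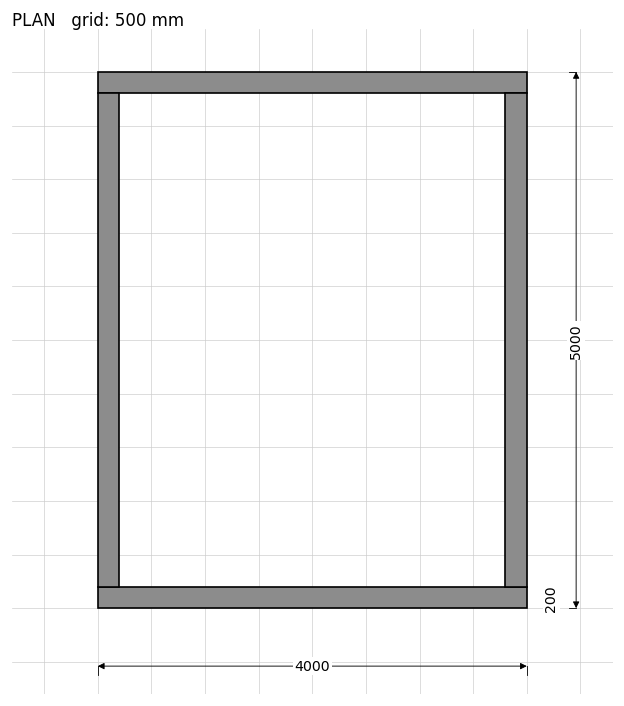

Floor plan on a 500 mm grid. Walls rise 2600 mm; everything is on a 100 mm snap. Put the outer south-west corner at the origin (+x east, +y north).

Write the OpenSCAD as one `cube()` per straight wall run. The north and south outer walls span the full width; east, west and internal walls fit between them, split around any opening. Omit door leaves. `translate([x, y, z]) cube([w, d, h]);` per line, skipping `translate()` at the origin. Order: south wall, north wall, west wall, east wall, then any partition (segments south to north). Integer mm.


cube([4000, 200, 2600]);
translate([0, 4800, 0]) cube([4000, 200, 2600]);
translate([0, 200, 0]) cube([200, 4600, 2600]);
translate([3800, 200, 0]) cube([200, 4600, 2600]);


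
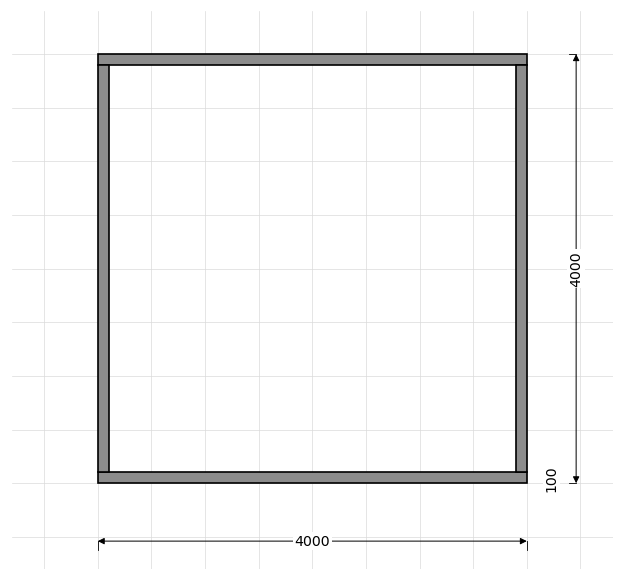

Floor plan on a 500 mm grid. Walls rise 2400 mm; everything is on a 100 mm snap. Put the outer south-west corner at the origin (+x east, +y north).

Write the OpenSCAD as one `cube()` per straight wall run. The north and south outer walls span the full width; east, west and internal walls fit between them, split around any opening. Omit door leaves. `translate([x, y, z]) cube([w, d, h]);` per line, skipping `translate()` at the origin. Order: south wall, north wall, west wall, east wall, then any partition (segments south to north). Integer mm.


cube([4000, 100, 2400]);
translate([0, 3900, 0]) cube([4000, 100, 2400]);
translate([0, 100, 0]) cube([100, 3800, 2400]);
translate([3900, 100, 0]) cube([100, 3800, 2400]);
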